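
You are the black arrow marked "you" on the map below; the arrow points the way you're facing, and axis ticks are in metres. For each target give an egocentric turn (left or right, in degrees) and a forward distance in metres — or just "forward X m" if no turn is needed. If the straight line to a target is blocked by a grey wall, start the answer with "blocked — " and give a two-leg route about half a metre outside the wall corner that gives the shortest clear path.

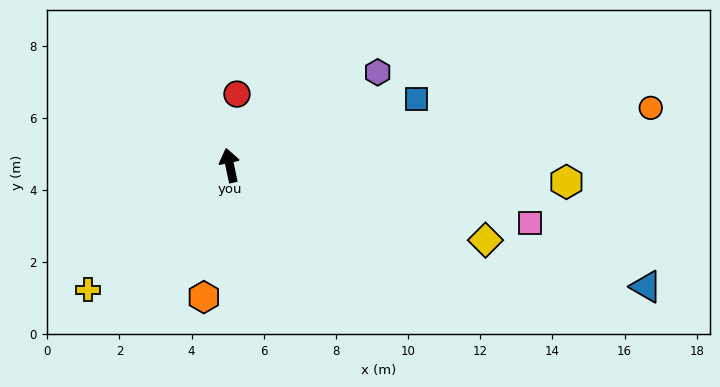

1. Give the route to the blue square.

turn right 82°, forward 5.5 m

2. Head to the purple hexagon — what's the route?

turn right 70°, forward 4.8 m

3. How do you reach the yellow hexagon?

turn right 105°, forward 9.3 m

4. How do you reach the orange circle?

turn right 94°, forward 11.8 m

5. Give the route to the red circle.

turn right 18°, forward 2.0 m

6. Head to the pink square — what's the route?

turn right 113°, forward 8.5 m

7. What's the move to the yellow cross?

turn left 119°, forward 5.2 m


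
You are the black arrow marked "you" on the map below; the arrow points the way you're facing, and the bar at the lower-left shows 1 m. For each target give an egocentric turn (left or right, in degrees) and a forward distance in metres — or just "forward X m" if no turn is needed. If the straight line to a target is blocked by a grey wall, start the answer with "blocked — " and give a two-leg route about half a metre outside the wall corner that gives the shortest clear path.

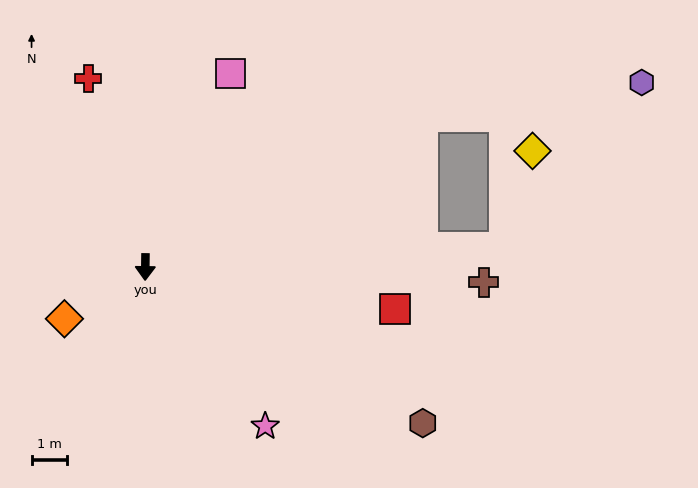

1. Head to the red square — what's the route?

turn left 81°, forward 7.1 m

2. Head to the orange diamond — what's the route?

turn right 57°, forward 2.7 m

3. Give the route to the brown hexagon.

turn left 61°, forward 9.0 m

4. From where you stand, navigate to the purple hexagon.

blocked — turn left 119°, forward 8.9 m, then turn right 19°, forward 6.2 m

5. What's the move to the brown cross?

turn left 88°, forward 9.6 m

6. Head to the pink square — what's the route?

turn left 157°, forward 6.0 m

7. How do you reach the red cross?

turn right 162°, forward 5.6 m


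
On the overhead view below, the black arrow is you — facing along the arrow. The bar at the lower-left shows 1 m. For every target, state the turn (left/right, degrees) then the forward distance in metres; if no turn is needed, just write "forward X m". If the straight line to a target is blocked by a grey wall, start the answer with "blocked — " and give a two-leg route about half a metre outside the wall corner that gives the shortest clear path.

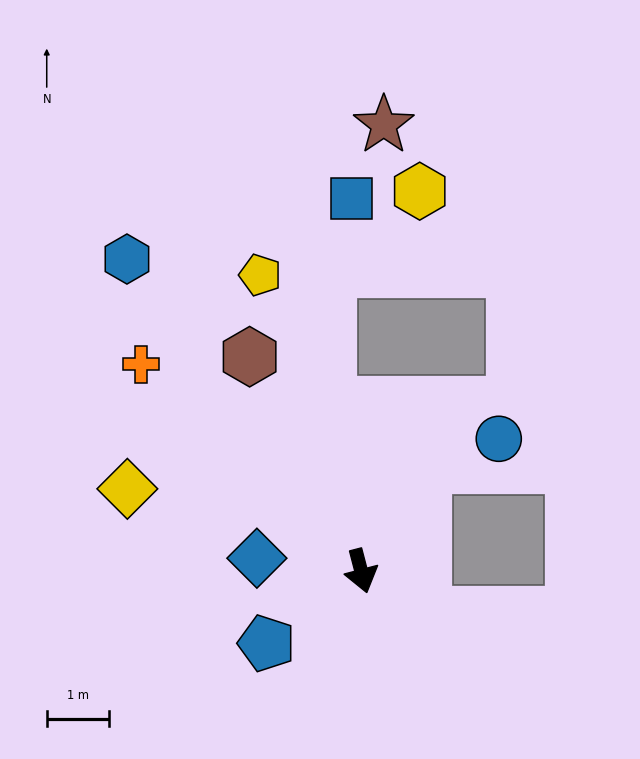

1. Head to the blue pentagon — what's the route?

turn right 67°, forward 1.9 m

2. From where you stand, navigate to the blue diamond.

turn right 112°, forward 1.7 m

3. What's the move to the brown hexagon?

turn right 167°, forward 3.9 m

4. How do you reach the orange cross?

turn right 148°, forward 4.8 m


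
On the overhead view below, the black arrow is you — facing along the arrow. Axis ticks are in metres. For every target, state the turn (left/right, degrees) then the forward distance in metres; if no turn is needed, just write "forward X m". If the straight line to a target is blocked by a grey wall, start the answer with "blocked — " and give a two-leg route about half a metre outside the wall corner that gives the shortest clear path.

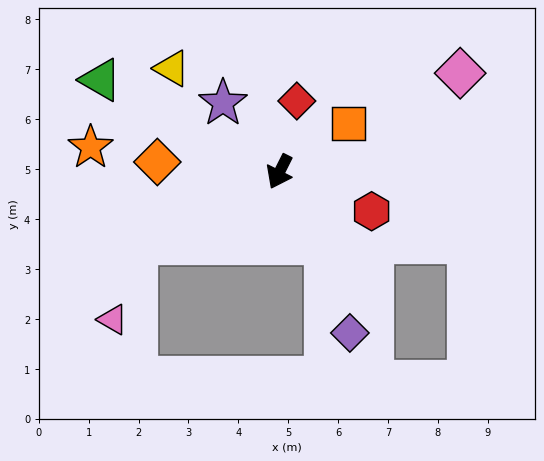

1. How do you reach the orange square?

turn left 152°, forward 1.7 m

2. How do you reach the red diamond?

turn right 167°, forward 1.5 m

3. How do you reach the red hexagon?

turn left 93°, forward 2.0 m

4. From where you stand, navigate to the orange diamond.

turn right 68°, forward 2.5 m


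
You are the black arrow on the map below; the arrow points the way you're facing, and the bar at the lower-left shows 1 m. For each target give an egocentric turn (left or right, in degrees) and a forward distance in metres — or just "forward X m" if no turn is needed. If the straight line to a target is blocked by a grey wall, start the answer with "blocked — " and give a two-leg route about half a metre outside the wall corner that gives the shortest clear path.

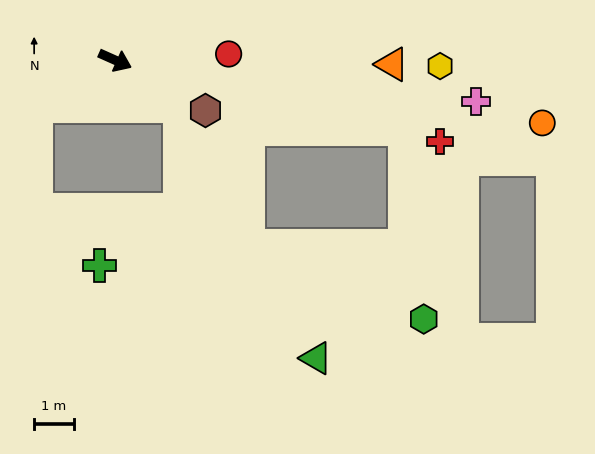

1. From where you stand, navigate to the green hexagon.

blocked — turn left 11°, forward 7.5 m, then turn right 71°, forward 4.8 m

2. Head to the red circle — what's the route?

turn left 27°, forward 2.9 m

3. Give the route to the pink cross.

turn left 18°, forward 9.2 m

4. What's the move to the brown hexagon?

turn right 5°, forward 2.6 m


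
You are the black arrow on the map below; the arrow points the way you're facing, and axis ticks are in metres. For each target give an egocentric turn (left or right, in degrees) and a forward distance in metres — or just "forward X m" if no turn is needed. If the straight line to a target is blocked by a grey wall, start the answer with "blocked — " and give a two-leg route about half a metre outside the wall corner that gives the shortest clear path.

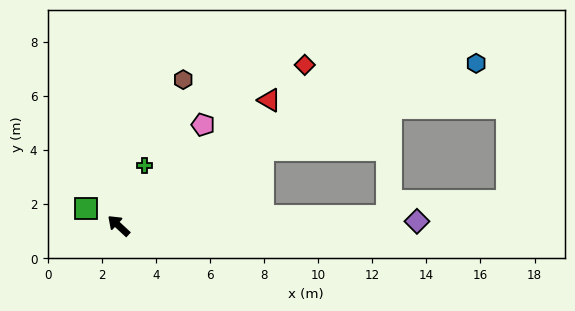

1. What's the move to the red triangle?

turn right 97°, forward 7.3 m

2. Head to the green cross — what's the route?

turn right 71°, forward 2.4 m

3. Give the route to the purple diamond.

turn right 136°, forward 11.0 m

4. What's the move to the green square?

turn left 15°, forward 1.4 m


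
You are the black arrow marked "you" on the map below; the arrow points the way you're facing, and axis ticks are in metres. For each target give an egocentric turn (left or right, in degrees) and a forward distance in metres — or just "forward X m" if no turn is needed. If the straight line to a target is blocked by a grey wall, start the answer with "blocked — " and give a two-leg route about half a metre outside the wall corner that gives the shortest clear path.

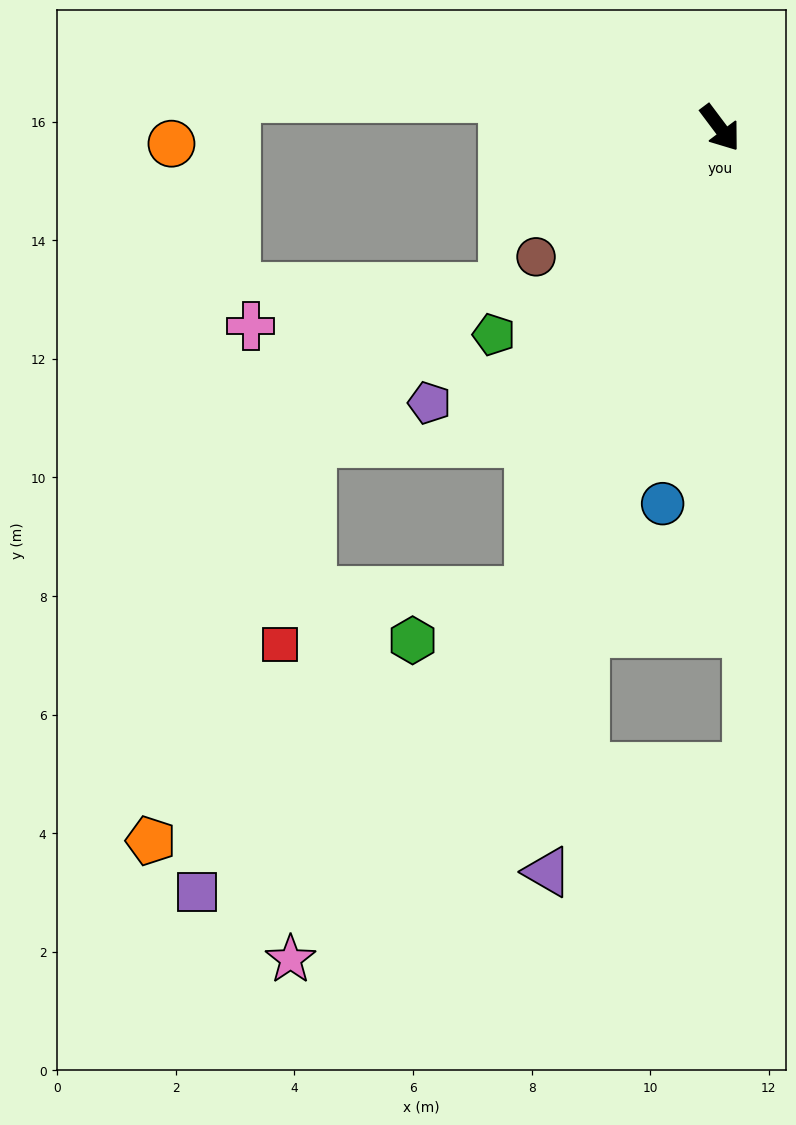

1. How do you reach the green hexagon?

blocked — turn right 59°, forward 8.5 m, then turn right 45°, forward 2.1 m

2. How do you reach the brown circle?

turn right 92°, forward 3.8 m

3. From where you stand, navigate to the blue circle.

turn right 46°, forward 6.4 m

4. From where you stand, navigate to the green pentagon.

turn right 84°, forward 5.2 m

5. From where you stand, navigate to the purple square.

blocked — turn right 59°, forward 8.5 m, then turn right 26°, forward 7.6 m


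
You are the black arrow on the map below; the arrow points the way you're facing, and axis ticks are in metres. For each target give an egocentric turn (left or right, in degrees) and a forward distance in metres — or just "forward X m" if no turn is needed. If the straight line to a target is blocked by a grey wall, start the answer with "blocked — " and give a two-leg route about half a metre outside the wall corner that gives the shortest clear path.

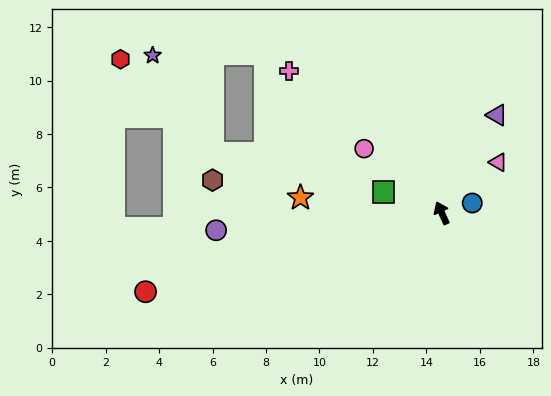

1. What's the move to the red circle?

turn left 81°, forward 11.5 m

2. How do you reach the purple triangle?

turn right 54°, forward 4.2 m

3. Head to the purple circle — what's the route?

turn left 70°, forward 8.5 m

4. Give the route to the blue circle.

turn right 96°, forward 1.2 m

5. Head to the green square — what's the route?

turn left 46°, forward 2.3 m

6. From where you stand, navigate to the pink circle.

turn left 26°, forward 3.8 m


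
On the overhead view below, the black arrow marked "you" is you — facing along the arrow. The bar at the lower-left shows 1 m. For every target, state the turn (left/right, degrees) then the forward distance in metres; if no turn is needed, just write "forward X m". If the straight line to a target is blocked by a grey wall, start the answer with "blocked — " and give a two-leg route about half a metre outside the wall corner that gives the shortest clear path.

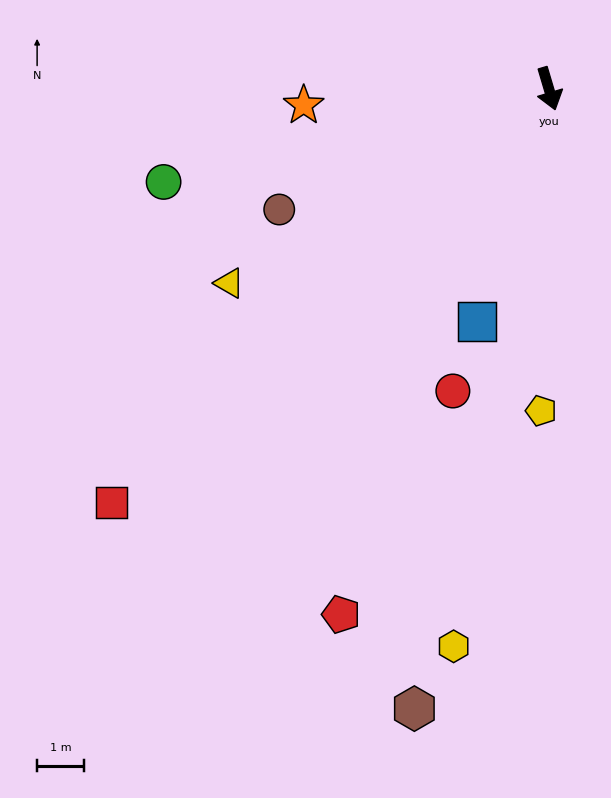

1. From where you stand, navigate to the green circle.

turn right 93°, forward 8.4 m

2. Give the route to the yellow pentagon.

turn right 18°, forward 6.9 m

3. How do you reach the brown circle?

turn right 82°, forward 6.3 m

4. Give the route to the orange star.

turn right 103°, forward 5.2 m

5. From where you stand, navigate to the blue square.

turn right 34°, forward 5.2 m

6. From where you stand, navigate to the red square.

turn right 63°, forward 12.8 m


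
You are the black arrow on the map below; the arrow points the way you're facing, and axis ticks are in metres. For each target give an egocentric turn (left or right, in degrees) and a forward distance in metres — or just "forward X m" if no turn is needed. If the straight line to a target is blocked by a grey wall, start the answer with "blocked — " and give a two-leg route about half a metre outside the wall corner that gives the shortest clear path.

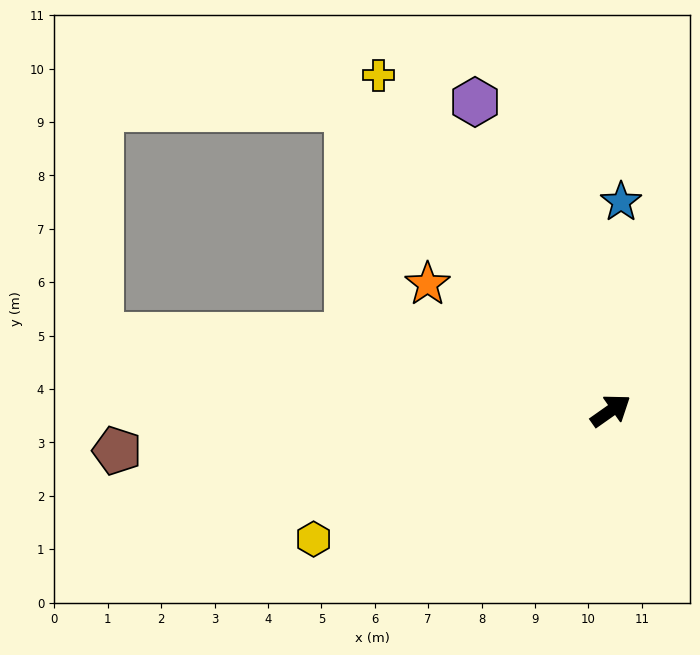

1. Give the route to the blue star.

turn left 52°, forward 3.9 m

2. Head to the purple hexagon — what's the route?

turn left 79°, forward 6.3 m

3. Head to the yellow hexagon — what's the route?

turn left 168°, forward 6.1 m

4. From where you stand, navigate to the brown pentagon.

turn left 149°, forward 9.3 m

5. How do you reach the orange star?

turn left 110°, forward 4.2 m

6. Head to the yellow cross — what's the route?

turn left 90°, forward 7.6 m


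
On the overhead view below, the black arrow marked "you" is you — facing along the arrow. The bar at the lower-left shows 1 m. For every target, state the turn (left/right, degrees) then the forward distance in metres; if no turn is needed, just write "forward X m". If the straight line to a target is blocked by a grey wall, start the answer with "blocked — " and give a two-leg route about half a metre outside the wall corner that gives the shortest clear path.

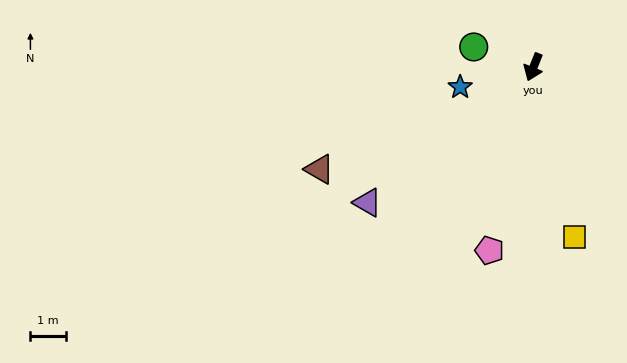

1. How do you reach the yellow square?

turn left 35°, forward 4.9 m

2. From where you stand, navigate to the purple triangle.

turn right 29°, forward 6.0 m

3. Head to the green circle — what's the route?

turn right 87°, forward 1.8 m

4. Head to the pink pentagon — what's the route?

turn left 8°, forward 5.3 m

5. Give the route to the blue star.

turn right 53°, forward 2.1 m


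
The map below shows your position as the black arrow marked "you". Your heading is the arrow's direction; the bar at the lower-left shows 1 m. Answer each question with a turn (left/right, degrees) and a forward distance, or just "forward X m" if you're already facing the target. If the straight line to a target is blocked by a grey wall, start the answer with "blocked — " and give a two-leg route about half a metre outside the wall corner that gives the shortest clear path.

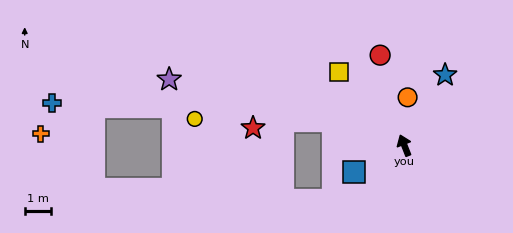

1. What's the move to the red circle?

turn right 7°, forward 3.6 m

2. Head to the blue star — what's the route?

turn right 52°, forward 3.1 m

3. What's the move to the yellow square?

turn left 20°, forward 3.8 m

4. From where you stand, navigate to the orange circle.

turn right 25°, forward 1.9 m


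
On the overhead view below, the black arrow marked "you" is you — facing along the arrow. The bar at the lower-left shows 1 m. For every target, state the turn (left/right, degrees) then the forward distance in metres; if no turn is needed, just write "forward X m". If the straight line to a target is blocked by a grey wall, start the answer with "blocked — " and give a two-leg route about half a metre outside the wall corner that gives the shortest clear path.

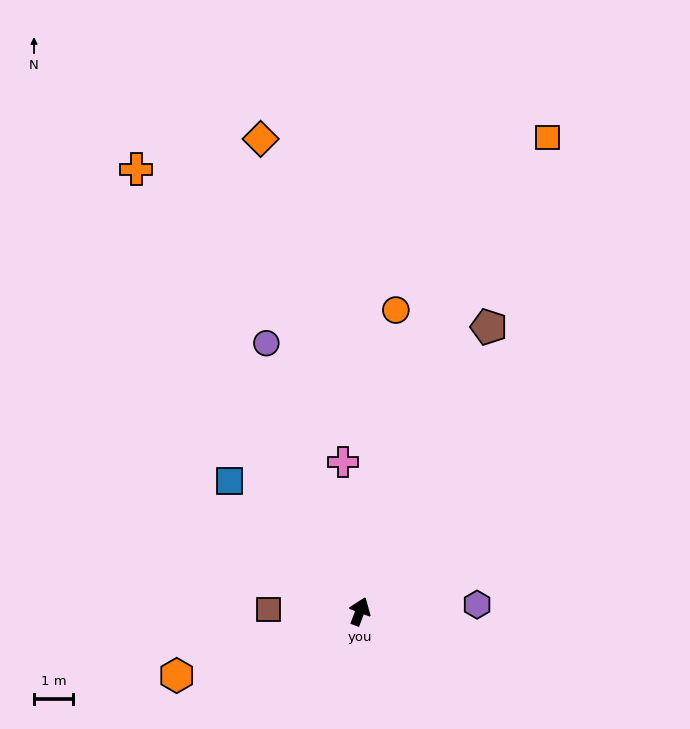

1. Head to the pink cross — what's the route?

turn left 27°, forward 3.8 m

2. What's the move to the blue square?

turn left 66°, forward 4.7 m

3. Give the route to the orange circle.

turn left 14°, forward 7.8 m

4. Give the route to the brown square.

turn left 109°, forward 2.3 m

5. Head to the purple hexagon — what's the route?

turn right 66°, forward 3.0 m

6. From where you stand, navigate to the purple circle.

turn left 40°, forward 7.3 m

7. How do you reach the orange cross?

turn left 48°, forward 12.7 m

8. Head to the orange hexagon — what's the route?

turn left 130°, forward 5.0 m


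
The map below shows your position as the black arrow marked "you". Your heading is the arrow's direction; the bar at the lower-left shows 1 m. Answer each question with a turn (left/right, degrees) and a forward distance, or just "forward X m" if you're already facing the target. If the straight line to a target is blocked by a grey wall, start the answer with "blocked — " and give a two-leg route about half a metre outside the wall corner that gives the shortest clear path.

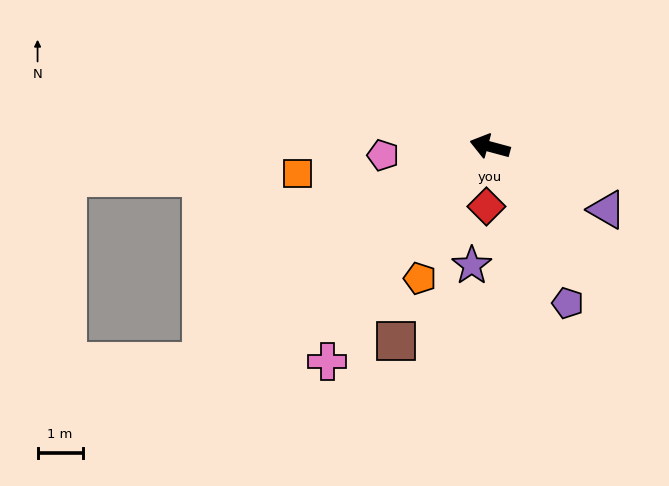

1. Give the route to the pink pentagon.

turn left 20°, forward 2.4 m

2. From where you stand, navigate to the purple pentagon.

turn left 132°, forward 3.9 m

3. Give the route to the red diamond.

turn left 102°, forward 1.3 m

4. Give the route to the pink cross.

turn left 68°, forward 6.0 m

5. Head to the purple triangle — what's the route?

turn left 167°, forward 2.9 m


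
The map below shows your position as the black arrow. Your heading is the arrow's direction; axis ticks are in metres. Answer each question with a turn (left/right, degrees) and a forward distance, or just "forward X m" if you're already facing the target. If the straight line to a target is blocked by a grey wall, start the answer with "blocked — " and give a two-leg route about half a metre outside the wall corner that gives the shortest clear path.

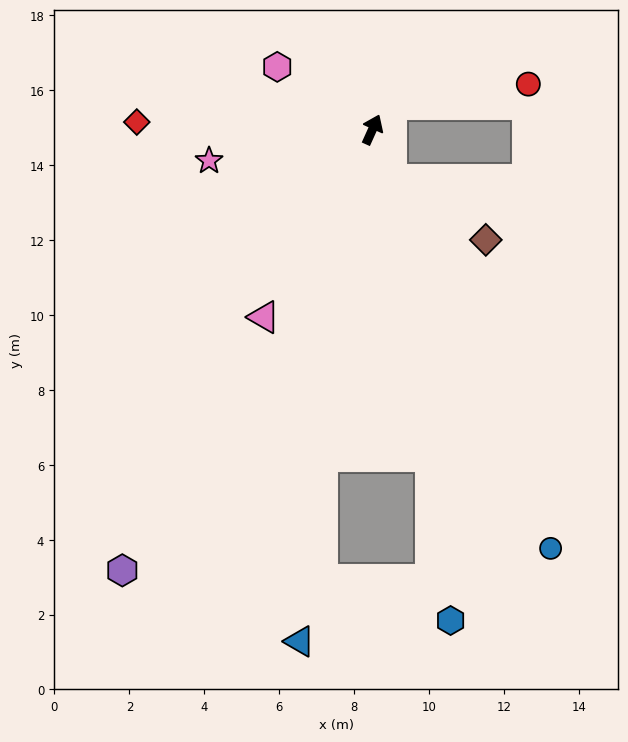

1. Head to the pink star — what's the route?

turn left 125°, forward 4.4 m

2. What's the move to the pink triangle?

turn left 174°, forward 5.8 m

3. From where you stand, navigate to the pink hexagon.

turn left 81°, forward 3.0 m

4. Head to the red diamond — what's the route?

turn left 112°, forward 6.3 m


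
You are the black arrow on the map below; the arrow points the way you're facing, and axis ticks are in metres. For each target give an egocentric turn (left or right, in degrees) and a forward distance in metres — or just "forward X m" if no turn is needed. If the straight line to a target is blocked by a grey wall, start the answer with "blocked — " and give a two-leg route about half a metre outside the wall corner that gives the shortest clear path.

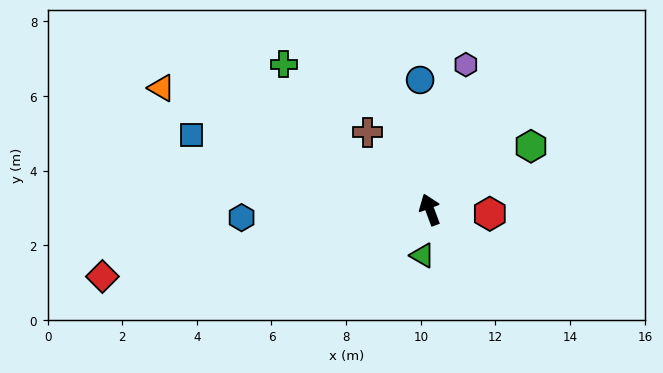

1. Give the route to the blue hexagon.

turn left 72°, forward 5.0 m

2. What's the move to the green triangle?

turn left 150°, forward 1.2 m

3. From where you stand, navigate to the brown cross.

turn left 19°, forward 2.7 m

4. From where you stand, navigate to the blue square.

turn left 52°, forward 6.7 m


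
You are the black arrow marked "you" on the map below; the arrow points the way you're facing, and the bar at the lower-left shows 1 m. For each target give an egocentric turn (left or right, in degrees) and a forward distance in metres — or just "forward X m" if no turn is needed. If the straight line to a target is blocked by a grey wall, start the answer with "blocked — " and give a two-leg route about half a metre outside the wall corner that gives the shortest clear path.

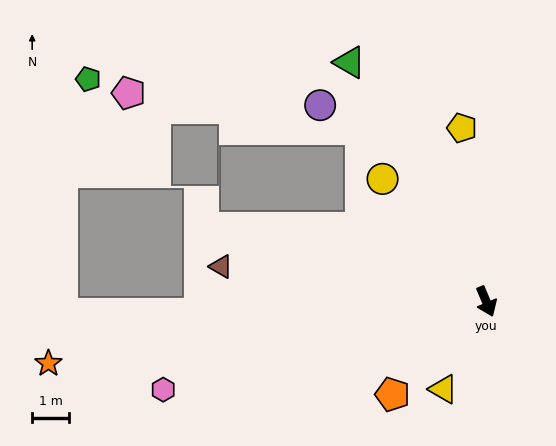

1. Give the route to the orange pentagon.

turn right 68°, forward 3.5 m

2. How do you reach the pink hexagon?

turn right 98°, forward 9.0 m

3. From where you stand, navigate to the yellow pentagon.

turn left 165°, forward 4.7 m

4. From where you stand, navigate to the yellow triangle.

turn right 49°, forward 2.6 m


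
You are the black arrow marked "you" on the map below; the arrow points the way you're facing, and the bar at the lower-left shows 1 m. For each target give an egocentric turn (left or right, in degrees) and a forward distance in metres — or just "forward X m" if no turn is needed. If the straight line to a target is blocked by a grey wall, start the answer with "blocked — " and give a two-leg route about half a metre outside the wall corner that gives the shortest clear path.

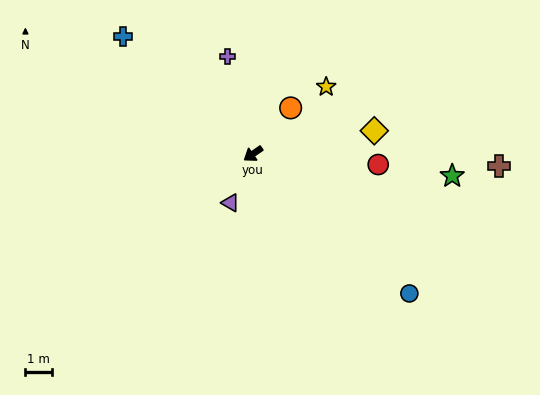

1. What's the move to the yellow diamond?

turn left 156°, forward 4.6 m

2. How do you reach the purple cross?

turn right 110°, forward 3.8 m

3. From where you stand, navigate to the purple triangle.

turn left 31°, forward 2.0 m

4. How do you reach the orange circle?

turn right 164°, forward 2.2 m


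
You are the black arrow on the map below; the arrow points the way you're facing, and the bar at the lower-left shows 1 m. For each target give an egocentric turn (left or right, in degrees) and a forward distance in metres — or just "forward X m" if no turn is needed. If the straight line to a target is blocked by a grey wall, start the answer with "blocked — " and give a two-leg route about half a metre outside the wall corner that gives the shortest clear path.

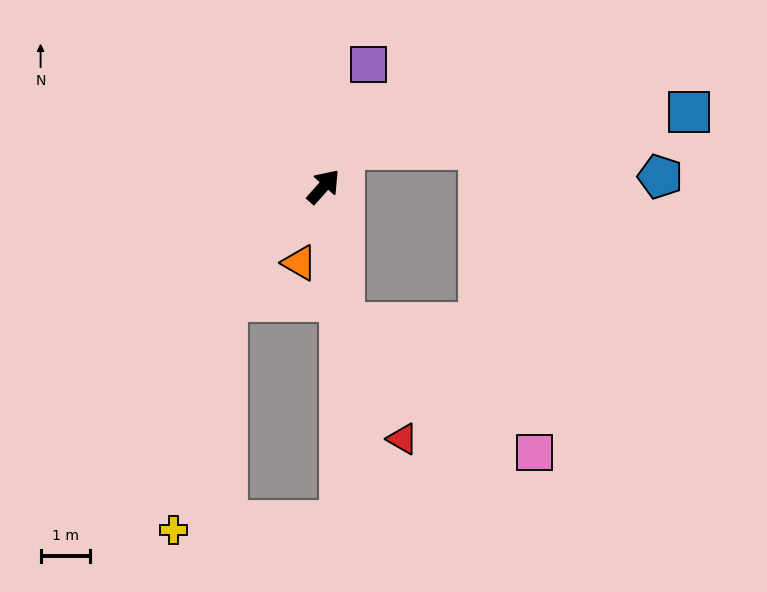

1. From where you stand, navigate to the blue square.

blocked — turn left 14°, forward 0.9 m, then turn right 56°, forward 7.1 m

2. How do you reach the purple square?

turn left 21°, forward 2.7 m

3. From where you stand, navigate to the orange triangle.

turn right 156°, forward 1.6 m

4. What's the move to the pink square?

blocked — turn right 130°, forward 2.8 m, then turn left 47°, forward 4.7 m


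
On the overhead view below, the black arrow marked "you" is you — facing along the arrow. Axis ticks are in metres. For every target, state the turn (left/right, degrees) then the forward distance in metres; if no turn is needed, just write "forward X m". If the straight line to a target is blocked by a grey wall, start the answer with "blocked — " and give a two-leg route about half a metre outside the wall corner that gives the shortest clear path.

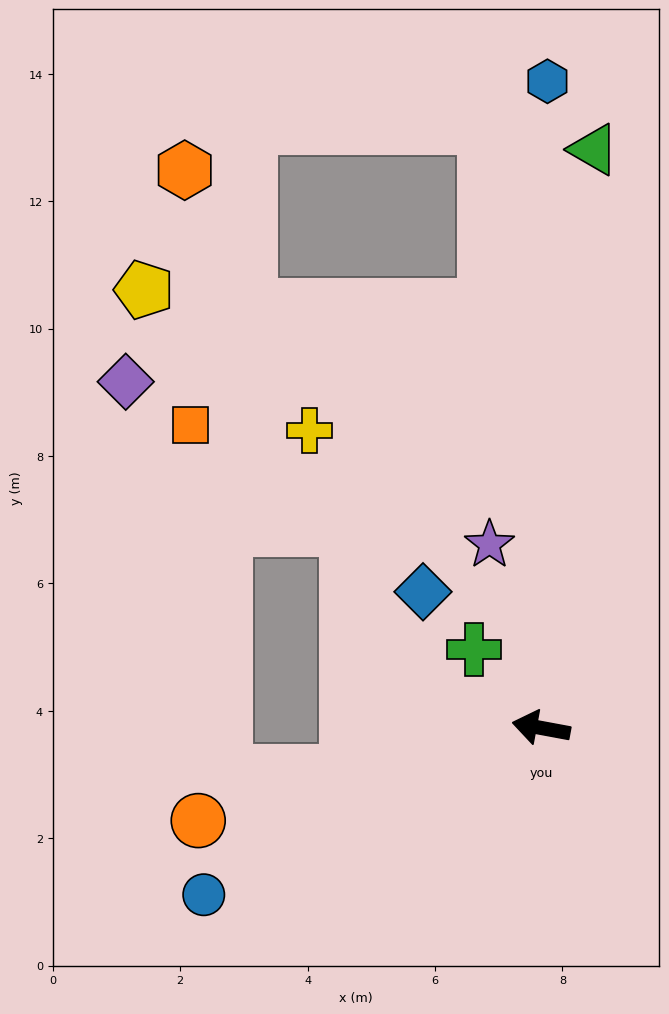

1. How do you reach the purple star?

turn right 64°, forward 3.0 m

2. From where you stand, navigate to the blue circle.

turn left 37°, forward 5.9 m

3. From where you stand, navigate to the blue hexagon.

turn right 80°, forward 10.2 m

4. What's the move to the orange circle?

turn left 26°, forward 5.6 m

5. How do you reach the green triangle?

turn right 85°, forward 9.1 m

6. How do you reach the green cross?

turn right 39°, forward 1.6 m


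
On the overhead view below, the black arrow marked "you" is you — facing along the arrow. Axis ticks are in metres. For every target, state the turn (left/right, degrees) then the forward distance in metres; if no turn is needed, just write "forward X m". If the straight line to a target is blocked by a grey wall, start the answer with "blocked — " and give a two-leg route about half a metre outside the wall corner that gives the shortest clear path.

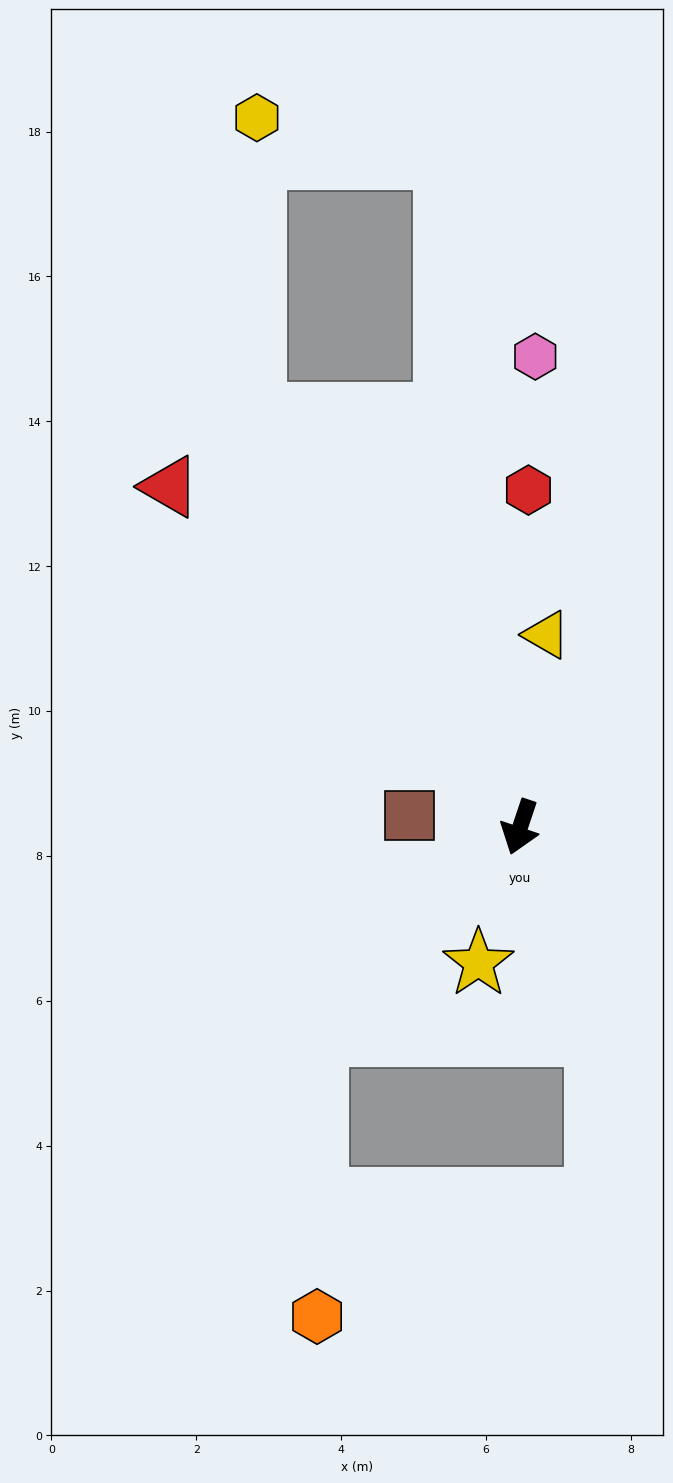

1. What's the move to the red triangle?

turn right 116°, forward 6.7 m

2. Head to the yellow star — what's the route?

forward 2.0 m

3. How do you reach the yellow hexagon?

blocked — turn right 129°, forward 6.8 m, then turn right 33°, forward 4.1 m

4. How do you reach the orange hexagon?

blocked — turn right 26°, forward 4.0 m, then turn left 44°, forward 3.9 m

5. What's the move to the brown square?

turn right 77°, forward 1.5 m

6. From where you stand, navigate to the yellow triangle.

turn right 169°, forward 2.7 m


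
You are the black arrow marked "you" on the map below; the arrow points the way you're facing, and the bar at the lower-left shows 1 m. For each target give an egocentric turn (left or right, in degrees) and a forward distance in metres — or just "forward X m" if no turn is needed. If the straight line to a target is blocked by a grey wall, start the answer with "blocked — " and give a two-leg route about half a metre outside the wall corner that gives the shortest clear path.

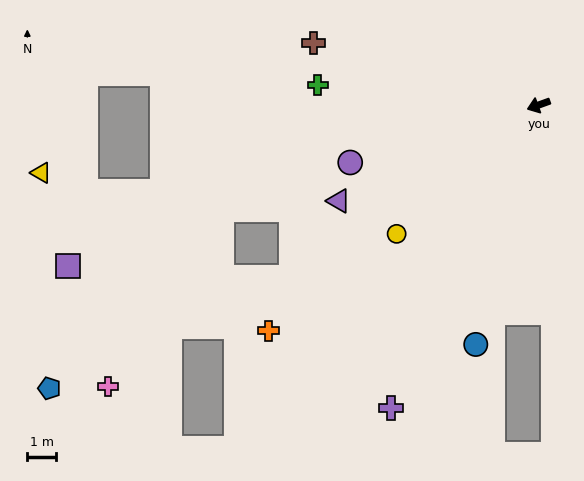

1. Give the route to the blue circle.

turn left 55°, forward 8.6 m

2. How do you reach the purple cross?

turn left 44°, forward 11.7 m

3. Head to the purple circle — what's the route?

turn right 3°, forward 6.8 m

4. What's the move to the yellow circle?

turn left 22°, forward 6.6 m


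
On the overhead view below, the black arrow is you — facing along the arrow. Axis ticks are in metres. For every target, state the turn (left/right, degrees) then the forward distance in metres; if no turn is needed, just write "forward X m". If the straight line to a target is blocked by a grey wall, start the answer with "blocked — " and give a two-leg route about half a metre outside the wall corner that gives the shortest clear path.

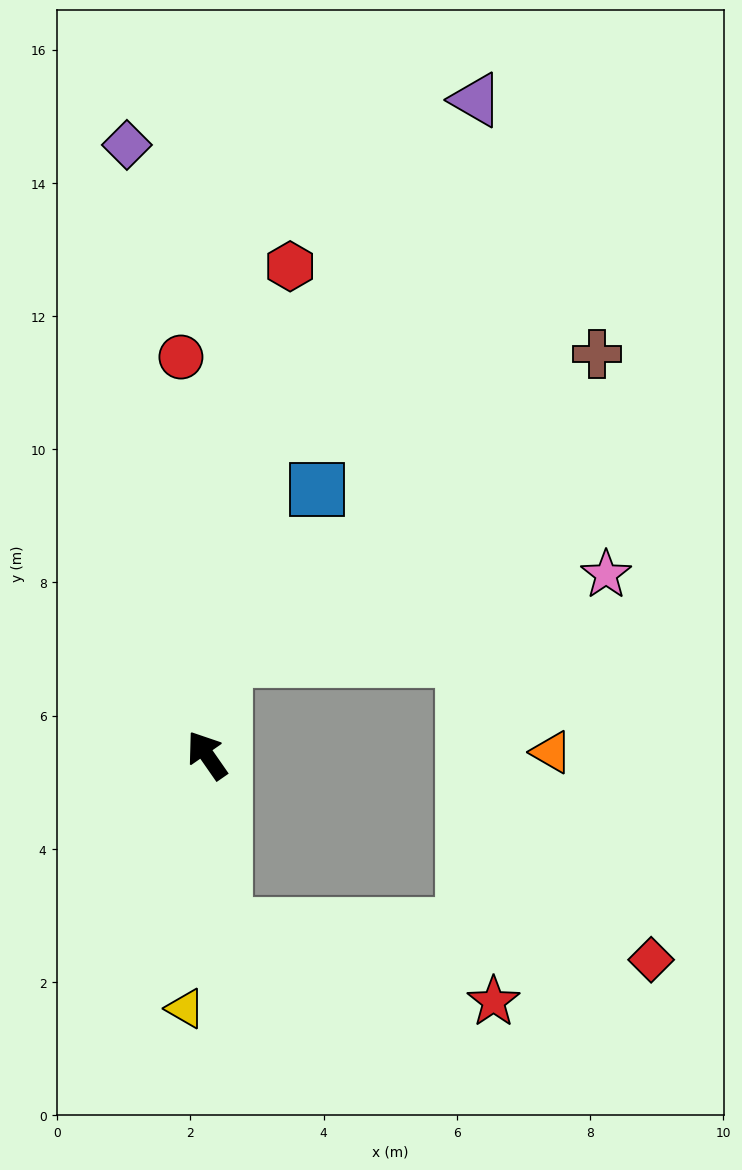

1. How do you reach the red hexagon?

turn right 44°, forward 7.4 m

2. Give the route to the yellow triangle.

turn left 140°, forward 3.8 m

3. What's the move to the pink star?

blocked — turn right 45°, forward 1.5 m, then turn right 67°, forward 5.9 m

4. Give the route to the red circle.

turn right 31°, forward 6.0 m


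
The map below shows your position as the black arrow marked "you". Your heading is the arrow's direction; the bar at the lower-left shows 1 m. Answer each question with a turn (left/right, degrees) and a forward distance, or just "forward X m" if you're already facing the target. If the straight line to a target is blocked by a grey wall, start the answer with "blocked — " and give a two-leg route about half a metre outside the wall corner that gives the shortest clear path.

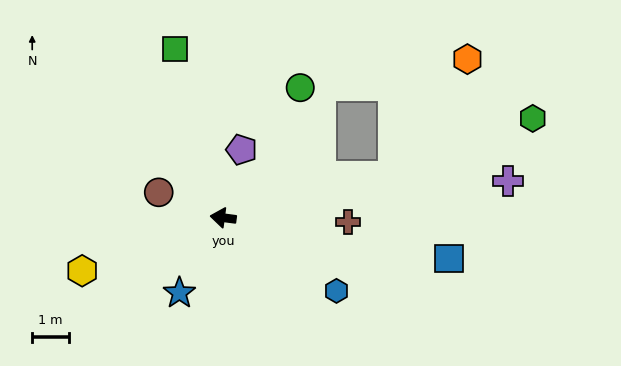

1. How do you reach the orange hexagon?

blocked — turn right 159°, forward 4.8 m, then turn left 44°, forward 3.8 m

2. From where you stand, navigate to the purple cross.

turn right 165°, forward 7.8 m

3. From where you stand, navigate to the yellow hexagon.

turn left 28°, forward 4.1 m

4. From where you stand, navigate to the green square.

turn right 67°, forward 4.8 m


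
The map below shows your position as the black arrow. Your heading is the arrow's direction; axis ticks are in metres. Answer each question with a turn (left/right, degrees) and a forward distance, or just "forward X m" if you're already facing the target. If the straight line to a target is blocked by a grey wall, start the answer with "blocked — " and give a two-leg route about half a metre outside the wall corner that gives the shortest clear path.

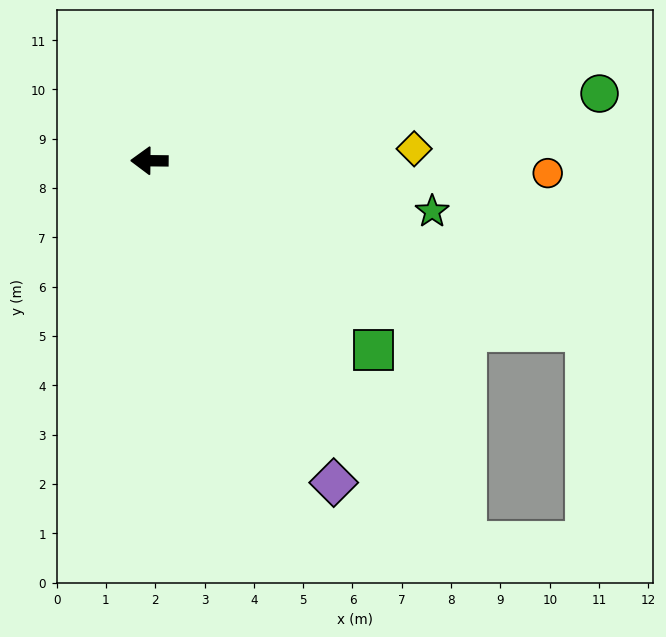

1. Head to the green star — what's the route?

turn left 170°, forward 5.8 m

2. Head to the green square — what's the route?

turn left 140°, forward 5.9 m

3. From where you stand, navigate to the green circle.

turn right 171°, forward 9.2 m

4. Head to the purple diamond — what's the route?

turn left 120°, forward 7.5 m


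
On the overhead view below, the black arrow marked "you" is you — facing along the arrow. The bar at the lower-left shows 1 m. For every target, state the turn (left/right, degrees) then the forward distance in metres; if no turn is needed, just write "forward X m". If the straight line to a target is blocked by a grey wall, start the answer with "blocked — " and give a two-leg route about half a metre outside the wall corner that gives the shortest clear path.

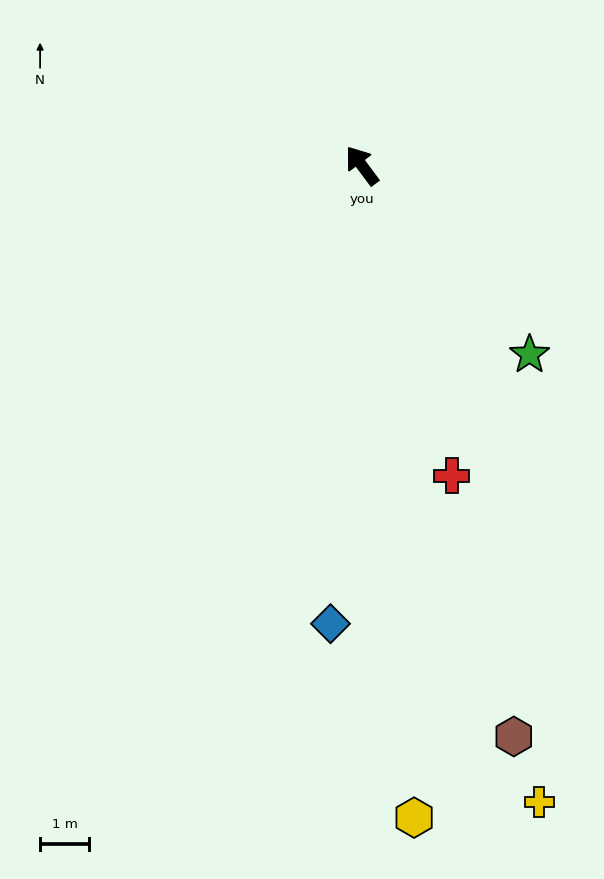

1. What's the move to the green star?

turn right 175°, forward 5.1 m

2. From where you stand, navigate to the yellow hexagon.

turn left 148°, forward 13.3 m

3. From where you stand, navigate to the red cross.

turn left 159°, forward 6.6 m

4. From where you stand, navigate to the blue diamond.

turn left 139°, forward 9.4 m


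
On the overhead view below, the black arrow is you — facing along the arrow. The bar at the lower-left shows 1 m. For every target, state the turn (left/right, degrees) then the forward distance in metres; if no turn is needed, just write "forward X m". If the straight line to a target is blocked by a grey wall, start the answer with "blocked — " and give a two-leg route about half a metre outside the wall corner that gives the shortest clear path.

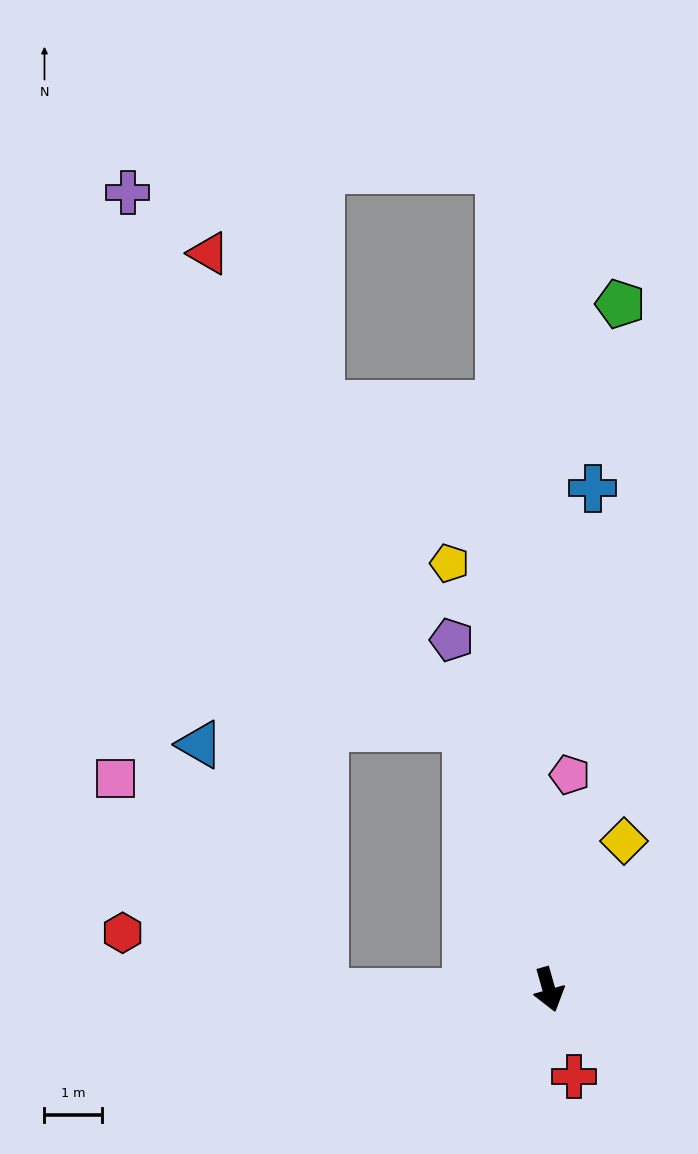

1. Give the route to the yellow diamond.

turn left 137°, forward 2.9 m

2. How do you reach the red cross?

forward 1.6 m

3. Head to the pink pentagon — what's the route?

turn left 159°, forward 3.8 m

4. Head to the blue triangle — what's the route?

blocked — turn right 105°, forward 3.9 m, then turn right 64°, forward 4.9 m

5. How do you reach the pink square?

blocked — turn right 105°, forward 3.9 m, then turn right 46°, forward 5.2 m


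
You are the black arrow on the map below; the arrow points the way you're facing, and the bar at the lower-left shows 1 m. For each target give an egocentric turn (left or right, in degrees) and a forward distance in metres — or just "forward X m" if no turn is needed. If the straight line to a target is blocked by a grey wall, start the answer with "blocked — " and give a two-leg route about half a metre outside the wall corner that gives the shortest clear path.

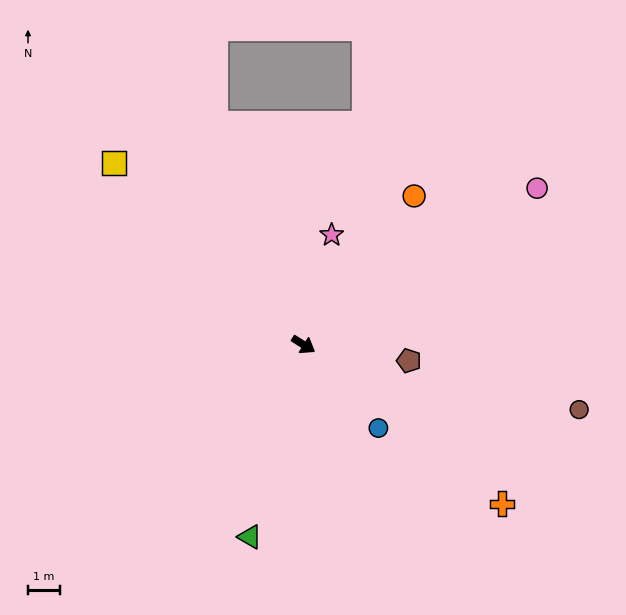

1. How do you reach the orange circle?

turn left 85°, forward 5.8 m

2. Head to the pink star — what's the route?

turn left 108°, forward 3.6 m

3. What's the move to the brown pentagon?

turn left 23°, forward 3.3 m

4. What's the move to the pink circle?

turn left 66°, forward 8.8 m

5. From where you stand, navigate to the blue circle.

turn right 16°, forward 3.5 m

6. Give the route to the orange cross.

turn right 7°, forward 8.0 m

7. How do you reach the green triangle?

turn right 74°, forward 6.3 m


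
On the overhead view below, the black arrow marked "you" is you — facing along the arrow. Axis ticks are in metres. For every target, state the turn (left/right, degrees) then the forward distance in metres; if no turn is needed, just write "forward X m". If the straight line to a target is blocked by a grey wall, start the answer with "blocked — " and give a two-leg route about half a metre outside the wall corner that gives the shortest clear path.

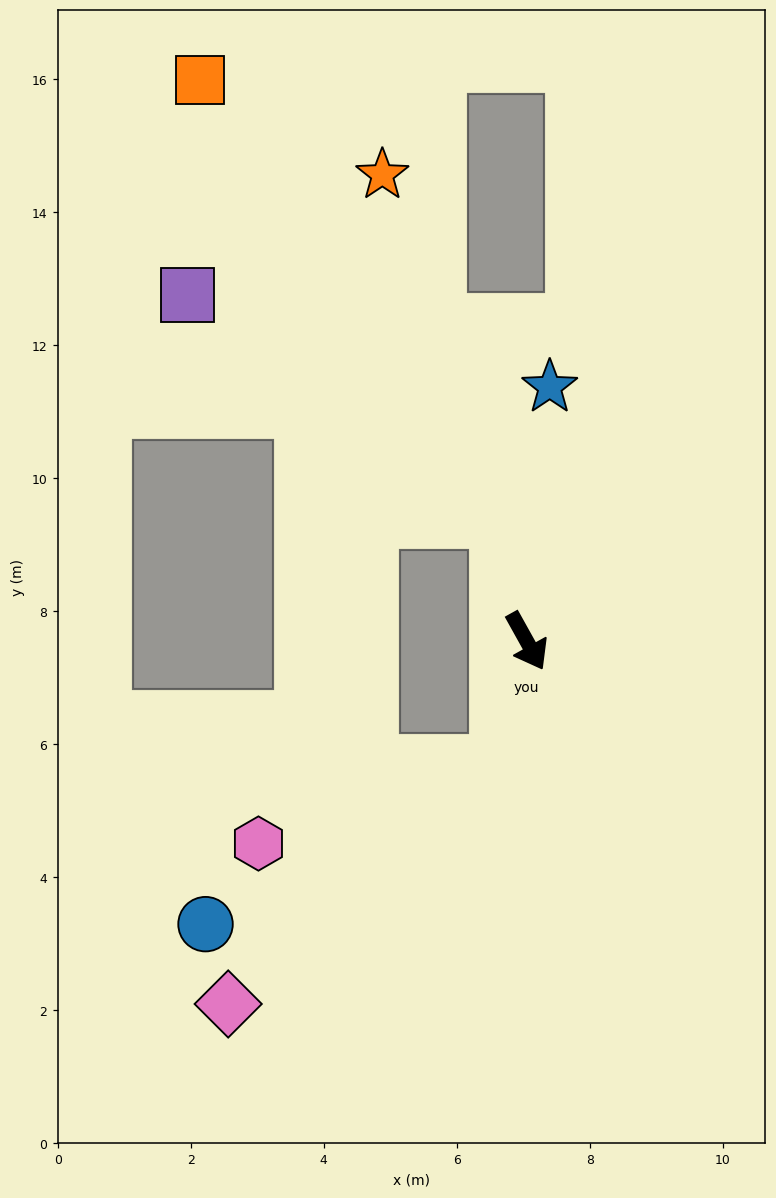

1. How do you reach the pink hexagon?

blocked — turn right 42°, forward 1.9 m, then turn right 59°, forward 3.8 m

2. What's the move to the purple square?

blocked — turn left 164°, forward 1.9 m, then turn left 41°, forward 5.8 m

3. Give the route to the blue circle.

blocked — turn right 42°, forward 1.9 m, then turn right 48°, forward 5.0 m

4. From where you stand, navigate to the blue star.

turn left 146°, forward 3.8 m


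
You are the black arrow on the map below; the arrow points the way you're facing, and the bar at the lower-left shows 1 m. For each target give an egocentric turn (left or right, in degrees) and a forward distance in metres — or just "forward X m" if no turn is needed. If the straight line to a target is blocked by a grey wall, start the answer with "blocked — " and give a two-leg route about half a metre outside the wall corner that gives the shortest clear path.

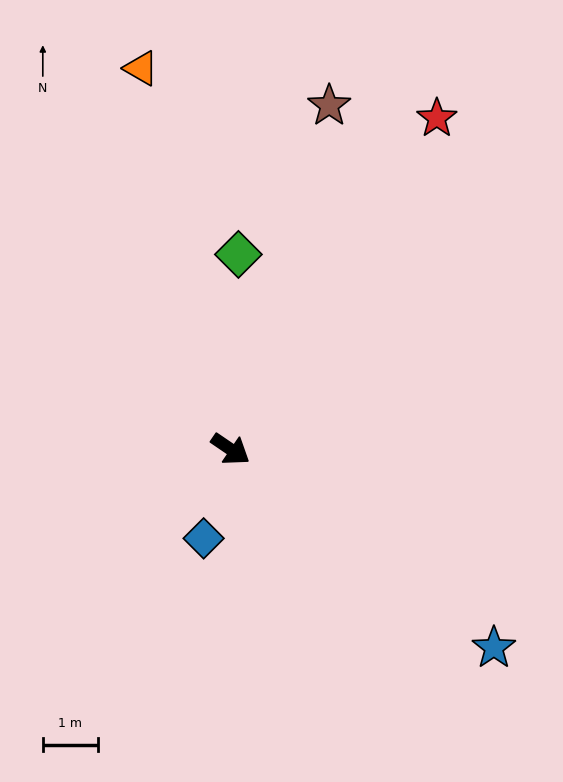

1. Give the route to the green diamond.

turn left 122°, forward 3.6 m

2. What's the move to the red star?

turn left 92°, forward 7.1 m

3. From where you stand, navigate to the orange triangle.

turn left 137°, forward 7.1 m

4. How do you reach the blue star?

turn right 3°, forward 6.0 m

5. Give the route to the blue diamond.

turn right 73°, forward 1.7 m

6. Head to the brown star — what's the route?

turn left 108°, forward 6.5 m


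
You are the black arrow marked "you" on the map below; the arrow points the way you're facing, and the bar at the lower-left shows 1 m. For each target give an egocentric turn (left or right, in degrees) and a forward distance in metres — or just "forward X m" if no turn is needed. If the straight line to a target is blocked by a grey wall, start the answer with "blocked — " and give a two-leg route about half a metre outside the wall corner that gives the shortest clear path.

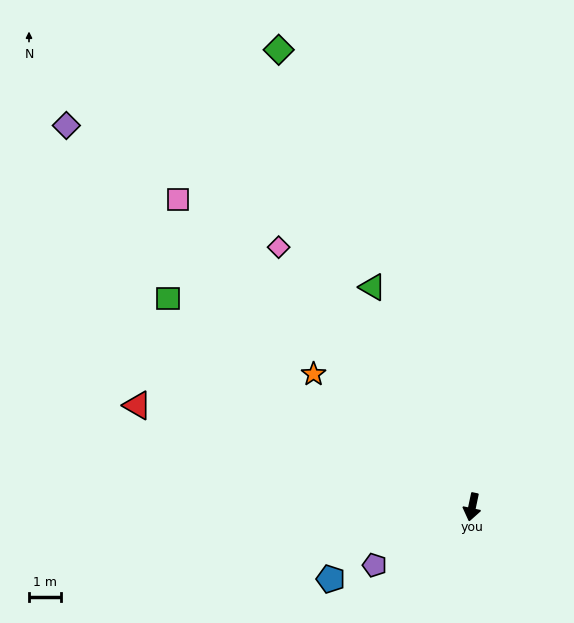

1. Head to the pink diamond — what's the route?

turn right 131°, forward 10.2 m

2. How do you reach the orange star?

turn right 118°, forward 6.5 m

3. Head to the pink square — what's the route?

turn right 124°, forward 13.4 m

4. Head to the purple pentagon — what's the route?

turn right 47°, forward 3.6 m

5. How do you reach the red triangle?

turn right 95°, forward 11.0 m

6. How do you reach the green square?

turn right 113°, forward 11.6 m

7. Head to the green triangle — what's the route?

turn right 144°, forward 7.6 m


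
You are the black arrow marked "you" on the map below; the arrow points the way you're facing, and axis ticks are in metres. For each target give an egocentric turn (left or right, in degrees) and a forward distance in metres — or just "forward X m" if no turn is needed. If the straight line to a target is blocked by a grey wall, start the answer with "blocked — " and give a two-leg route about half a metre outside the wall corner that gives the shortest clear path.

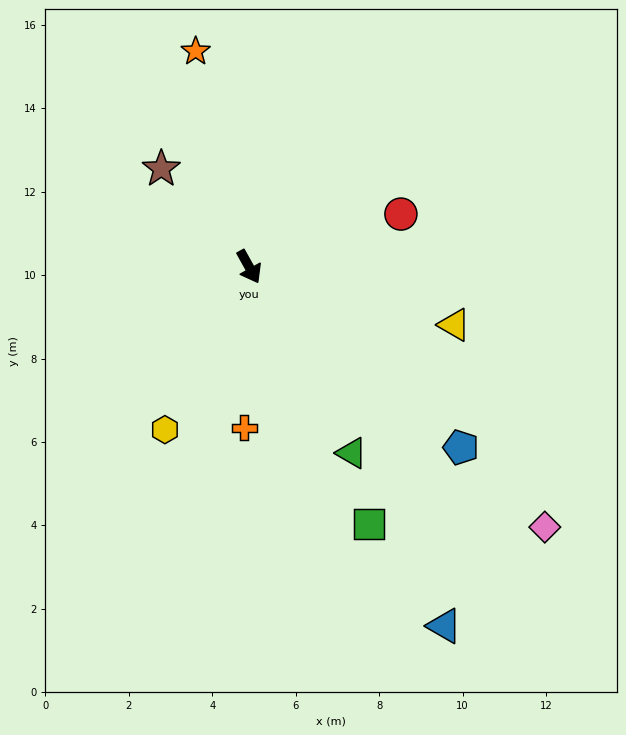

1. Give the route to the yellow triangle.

turn left 45°, forward 5.1 m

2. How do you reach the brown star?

turn right 167°, forward 3.2 m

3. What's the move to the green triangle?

forward 5.1 m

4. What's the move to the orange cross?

turn right 31°, forward 3.9 m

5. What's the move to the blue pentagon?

turn left 21°, forward 6.7 m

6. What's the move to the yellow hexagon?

turn right 56°, forward 4.4 m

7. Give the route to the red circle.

turn left 80°, forward 3.9 m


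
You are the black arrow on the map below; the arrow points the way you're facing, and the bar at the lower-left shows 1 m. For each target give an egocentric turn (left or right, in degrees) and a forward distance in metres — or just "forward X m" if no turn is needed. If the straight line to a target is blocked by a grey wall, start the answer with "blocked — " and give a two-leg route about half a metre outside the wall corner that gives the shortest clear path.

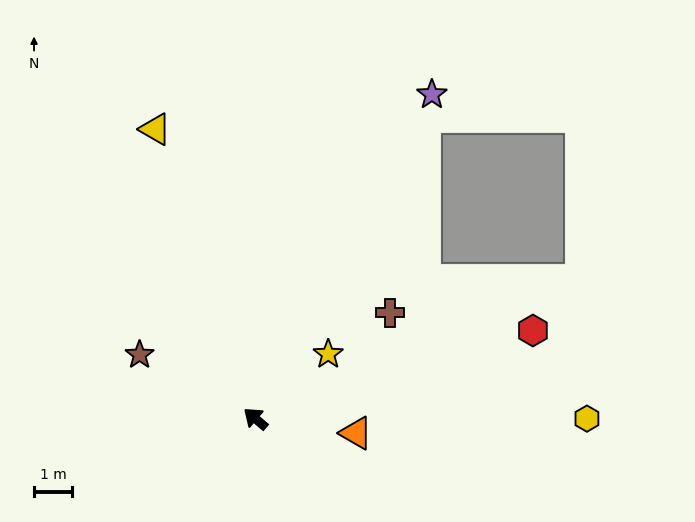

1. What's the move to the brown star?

turn left 12°, forward 3.5 m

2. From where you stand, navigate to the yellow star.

turn right 98°, forward 2.5 m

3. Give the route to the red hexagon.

turn right 122°, forward 7.6 m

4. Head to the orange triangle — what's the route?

turn right 148°, forward 2.7 m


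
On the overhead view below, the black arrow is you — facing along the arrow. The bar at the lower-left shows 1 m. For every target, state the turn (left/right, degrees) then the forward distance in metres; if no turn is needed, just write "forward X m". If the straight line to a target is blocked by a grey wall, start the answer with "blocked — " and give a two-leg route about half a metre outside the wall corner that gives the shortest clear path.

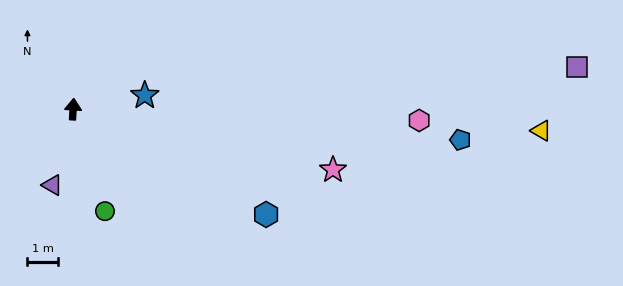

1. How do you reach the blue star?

turn right 76°, forward 2.4 m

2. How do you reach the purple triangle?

turn left 168°, forward 2.6 m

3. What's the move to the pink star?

turn right 100°, forward 8.7 m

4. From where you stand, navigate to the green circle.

turn right 159°, forward 3.5 m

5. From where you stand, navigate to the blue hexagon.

turn right 115°, forward 7.2 m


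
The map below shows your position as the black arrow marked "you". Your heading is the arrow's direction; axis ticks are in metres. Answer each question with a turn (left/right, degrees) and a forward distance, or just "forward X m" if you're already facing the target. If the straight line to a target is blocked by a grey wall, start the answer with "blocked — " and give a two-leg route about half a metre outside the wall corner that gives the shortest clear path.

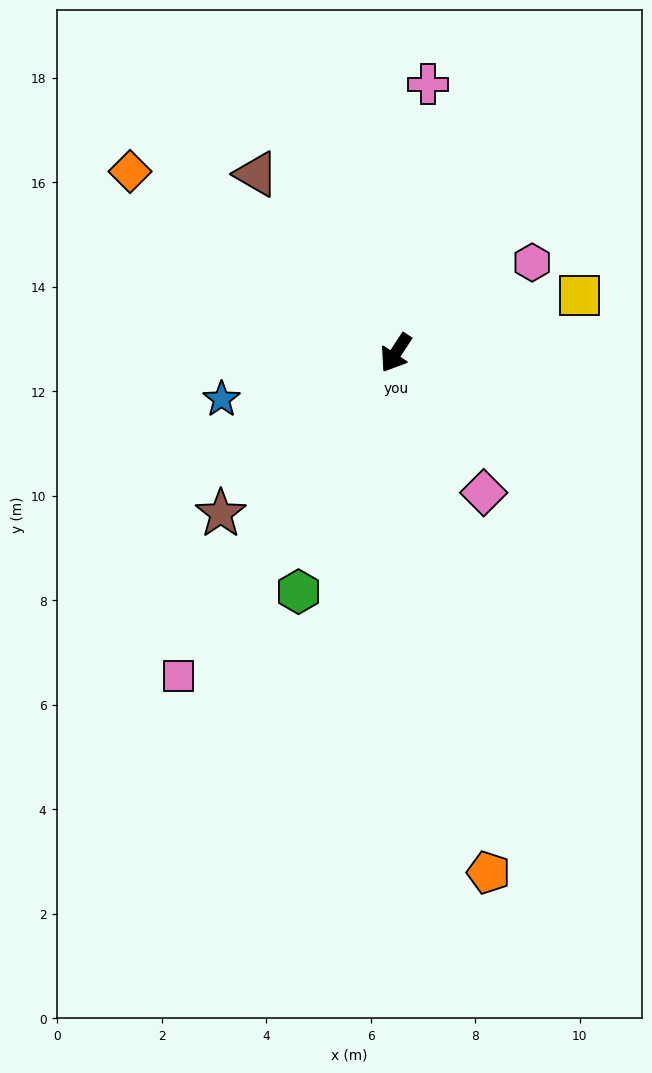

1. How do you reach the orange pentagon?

turn left 43°, forward 10.1 m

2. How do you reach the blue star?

turn right 42°, forward 3.4 m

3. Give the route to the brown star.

turn right 14°, forward 4.5 m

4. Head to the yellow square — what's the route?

turn left 141°, forward 3.7 m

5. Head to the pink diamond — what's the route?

turn left 65°, forward 3.2 m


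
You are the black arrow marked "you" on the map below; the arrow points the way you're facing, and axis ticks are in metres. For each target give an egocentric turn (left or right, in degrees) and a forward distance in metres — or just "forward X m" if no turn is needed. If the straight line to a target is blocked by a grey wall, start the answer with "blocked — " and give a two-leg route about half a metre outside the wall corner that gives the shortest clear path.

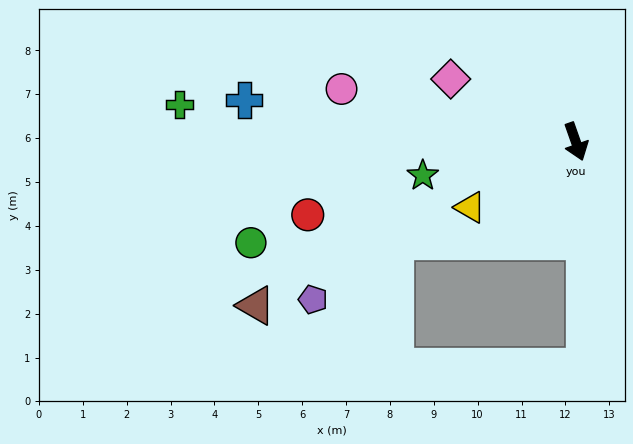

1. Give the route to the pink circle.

turn right 122°, forward 5.5 m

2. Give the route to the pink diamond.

turn right 136°, forward 3.2 m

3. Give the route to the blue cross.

turn right 117°, forward 7.6 m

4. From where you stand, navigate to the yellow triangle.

turn right 78°, forward 2.8 m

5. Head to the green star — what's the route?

turn right 97°, forward 3.6 m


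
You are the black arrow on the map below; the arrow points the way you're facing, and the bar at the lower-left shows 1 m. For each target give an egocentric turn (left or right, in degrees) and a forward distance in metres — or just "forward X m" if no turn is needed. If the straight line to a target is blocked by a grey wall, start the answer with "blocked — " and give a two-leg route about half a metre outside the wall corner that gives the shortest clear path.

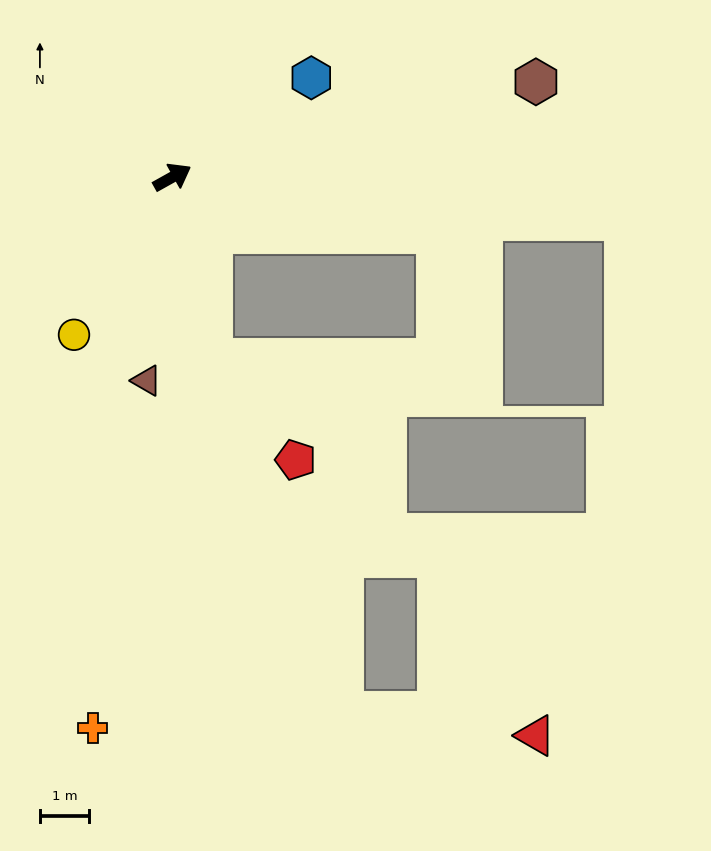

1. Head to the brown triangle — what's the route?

turn right 126°, forward 4.2 m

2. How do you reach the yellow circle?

turn right 151°, forward 3.8 m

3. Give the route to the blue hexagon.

turn left 6°, forward 3.5 m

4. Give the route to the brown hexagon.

turn right 14°, forward 7.7 m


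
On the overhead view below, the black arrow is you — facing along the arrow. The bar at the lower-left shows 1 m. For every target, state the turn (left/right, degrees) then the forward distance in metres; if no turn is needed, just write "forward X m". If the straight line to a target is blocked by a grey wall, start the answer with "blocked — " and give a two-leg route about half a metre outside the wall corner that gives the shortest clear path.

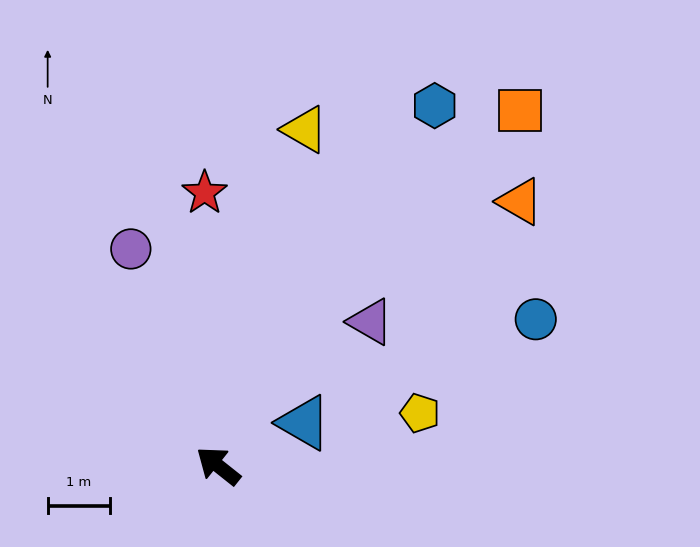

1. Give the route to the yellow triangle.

turn right 66°, forward 5.6 m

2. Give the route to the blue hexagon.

turn right 83°, forward 6.8 m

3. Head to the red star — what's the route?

turn right 49°, forward 4.4 m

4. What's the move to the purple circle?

turn right 30°, forward 3.8 m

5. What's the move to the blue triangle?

turn right 115°, forward 1.5 m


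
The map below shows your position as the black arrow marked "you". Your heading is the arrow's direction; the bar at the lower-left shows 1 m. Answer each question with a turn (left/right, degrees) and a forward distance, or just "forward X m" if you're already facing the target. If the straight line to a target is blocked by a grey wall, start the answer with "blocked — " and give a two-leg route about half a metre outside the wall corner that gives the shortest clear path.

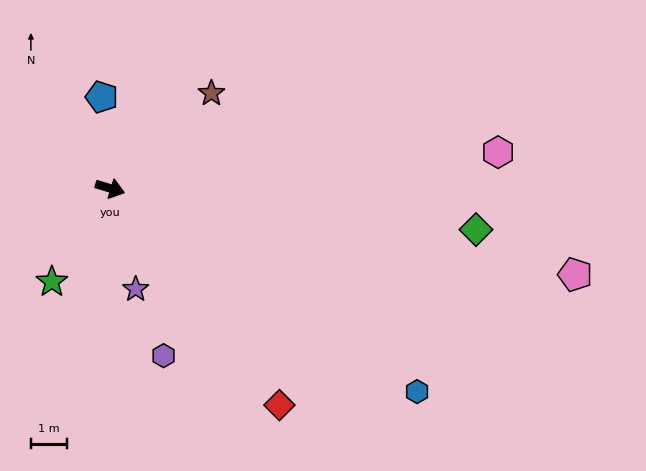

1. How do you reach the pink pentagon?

turn left 7°, forward 13.0 m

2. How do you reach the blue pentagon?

turn left 112°, forward 2.5 m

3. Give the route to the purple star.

turn right 59°, forward 2.8 m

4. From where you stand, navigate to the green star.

turn right 105°, forward 3.0 m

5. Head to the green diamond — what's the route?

turn left 11°, forward 10.1 m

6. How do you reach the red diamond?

turn right 35°, forward 7.5 m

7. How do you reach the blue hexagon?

turn right 16°, forward 10.1 m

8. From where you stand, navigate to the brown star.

turn left 60°, forward 3.8 m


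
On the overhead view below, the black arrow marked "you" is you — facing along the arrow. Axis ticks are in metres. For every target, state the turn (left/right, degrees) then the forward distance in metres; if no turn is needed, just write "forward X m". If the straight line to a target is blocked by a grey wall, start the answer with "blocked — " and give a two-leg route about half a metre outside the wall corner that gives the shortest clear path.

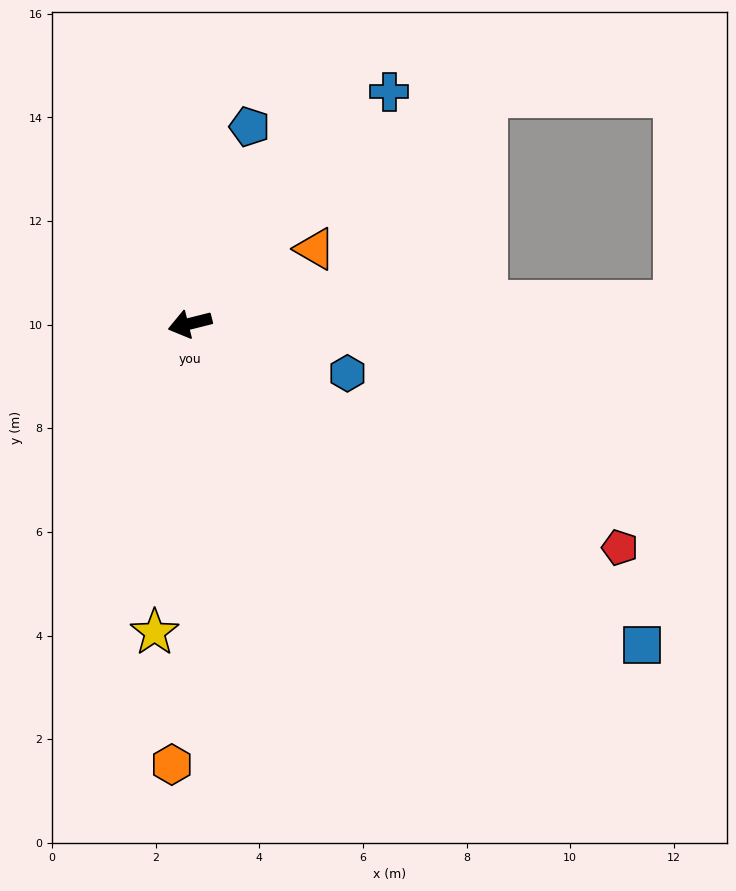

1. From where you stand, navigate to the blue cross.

turn right 145°, forward 5.9 m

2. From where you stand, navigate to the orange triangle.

turn right 163°, forward 2.8 m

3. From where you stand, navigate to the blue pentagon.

turn right 121°, forward 4.0 m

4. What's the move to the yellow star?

turn left 69°, forward 6.0 m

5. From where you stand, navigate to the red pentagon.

turn left 138°, forward 9.4 m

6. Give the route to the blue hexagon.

turn left 148°, forward 3.2 m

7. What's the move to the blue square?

turn left 130°, forward 10.7 m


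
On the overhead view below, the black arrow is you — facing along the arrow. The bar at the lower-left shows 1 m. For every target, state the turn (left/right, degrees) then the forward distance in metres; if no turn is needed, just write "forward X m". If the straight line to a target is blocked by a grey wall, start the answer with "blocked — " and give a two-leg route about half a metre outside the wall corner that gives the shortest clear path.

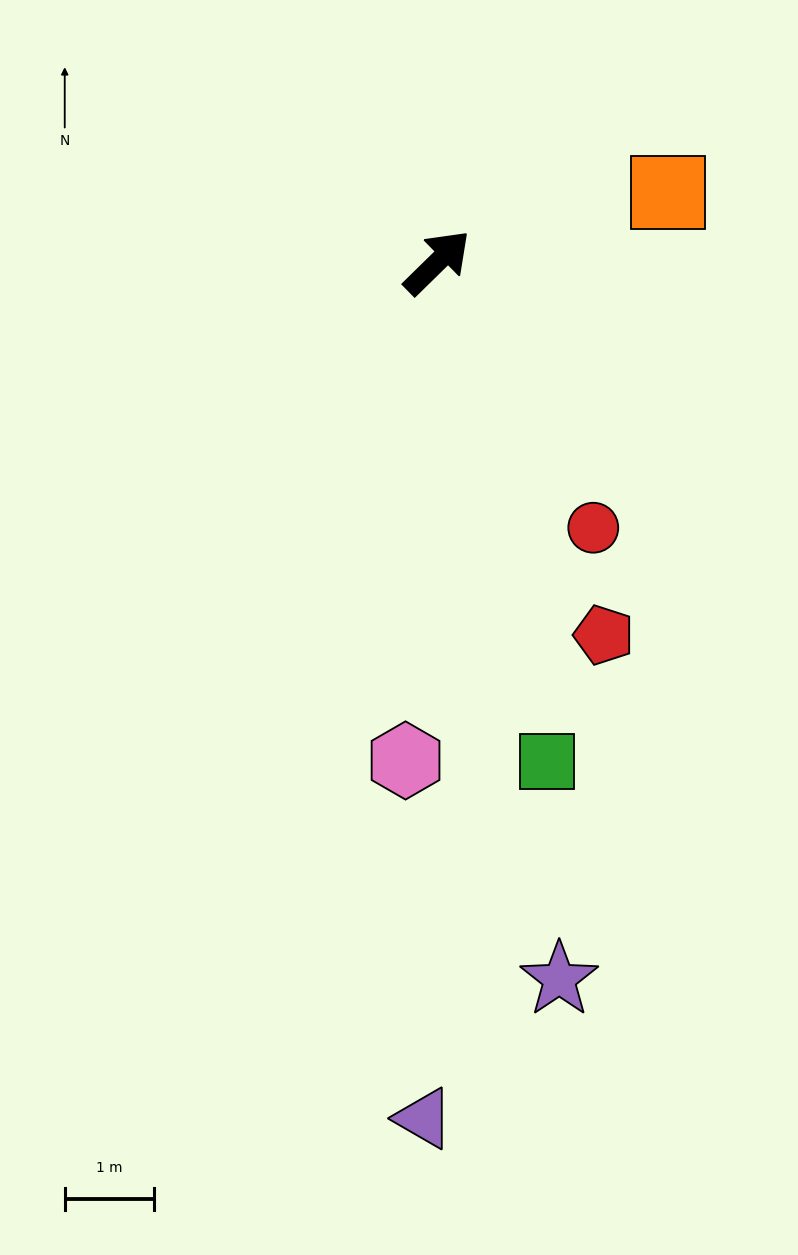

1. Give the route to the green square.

turn right 122°, forward 5.7 m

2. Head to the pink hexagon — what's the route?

turn right 138°, forward 5.6 m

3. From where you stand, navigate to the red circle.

turn right 104°, forward 3.4 m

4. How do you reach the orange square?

turn right 28°, forward 2.7 m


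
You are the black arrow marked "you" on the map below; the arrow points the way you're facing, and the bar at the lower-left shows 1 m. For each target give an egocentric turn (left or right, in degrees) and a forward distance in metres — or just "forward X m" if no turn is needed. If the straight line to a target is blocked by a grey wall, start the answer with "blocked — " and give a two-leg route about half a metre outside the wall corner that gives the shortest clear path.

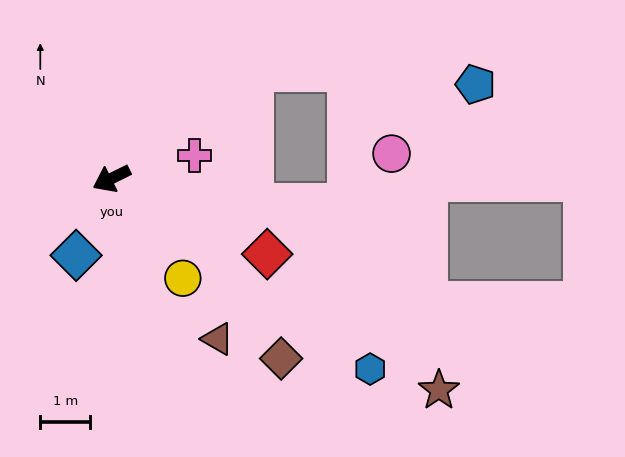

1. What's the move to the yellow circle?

turn left 99°, forward 2.5 m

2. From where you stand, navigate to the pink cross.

turn left 169°, forward 1.7 m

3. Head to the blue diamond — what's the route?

turn left 39°, forward 1.7 m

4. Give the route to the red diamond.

turn left 128°, forward 3.5 m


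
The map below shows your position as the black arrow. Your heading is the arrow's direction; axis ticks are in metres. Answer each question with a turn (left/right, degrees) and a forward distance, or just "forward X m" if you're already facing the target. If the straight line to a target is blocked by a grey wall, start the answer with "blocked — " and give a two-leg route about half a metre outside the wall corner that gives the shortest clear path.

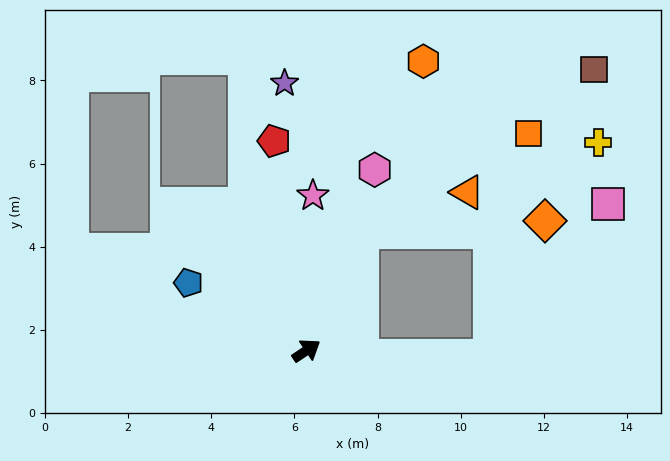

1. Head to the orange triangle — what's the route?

blocked — turn left 31°, forward 3.2 m, then turn right 45°, forward 2.7 m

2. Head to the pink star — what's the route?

turn left 54°, forward 3.7 m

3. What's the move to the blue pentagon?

turn left 116°, forward 3.3 m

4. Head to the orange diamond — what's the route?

blocked — turn left 31°, forward 3.2 m, then turn right 62°, forward 4.4 m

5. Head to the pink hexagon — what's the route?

turn left 35°, forward 4.6 m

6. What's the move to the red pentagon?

turn left 65°, forward 5.1 m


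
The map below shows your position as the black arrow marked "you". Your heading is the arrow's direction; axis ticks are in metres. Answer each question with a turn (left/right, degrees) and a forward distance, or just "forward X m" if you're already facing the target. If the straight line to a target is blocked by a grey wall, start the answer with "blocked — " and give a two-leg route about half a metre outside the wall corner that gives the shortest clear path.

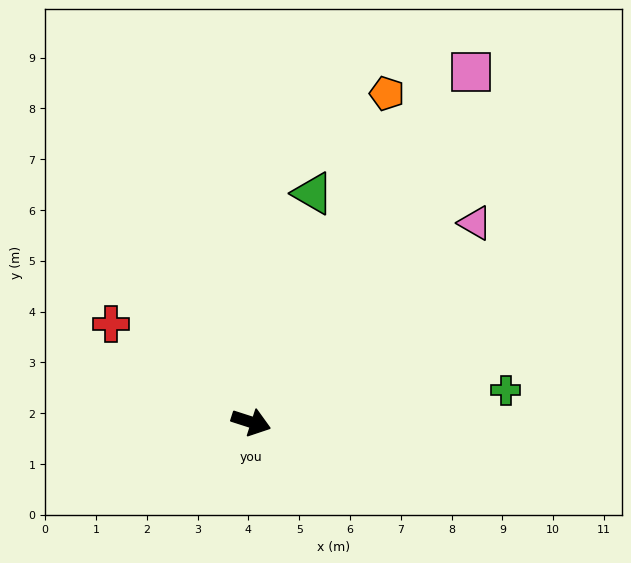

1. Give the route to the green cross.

turn left 25°, forward 5.1 m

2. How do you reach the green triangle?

turn left 93°, forward 4.7 m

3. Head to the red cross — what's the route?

turn left 163°, forward 3.4 m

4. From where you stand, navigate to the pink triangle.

turn left 59°, forward 5.9 m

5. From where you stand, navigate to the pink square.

turn left 76°, forward 8.1 m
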